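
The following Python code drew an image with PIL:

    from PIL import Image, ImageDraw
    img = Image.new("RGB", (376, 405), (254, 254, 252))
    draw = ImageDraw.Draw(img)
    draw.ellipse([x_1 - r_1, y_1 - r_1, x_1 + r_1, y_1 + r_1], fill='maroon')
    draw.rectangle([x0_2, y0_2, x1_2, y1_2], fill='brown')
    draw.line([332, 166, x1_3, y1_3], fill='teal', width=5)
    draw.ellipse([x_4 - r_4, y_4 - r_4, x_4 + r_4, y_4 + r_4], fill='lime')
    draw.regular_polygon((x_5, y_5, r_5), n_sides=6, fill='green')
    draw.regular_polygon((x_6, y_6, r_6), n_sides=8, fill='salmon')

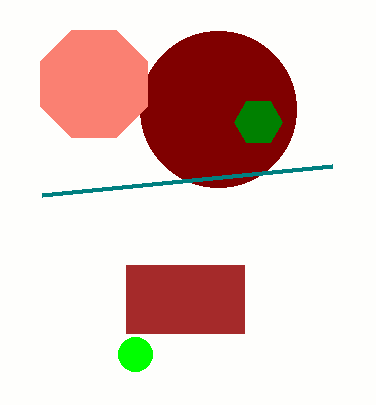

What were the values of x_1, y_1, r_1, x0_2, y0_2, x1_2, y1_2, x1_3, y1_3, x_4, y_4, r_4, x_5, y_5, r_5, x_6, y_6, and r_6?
x_1 = 218
y_1 = 109
r_1 = 78
x0_2 = 126
y0_2 = 265
x1_2 = 244
y1_2 = 333
x1_3 = 42
y1_3 = 195
x_4 = 135
y_4 = 354
r_4 = 17
x_5 = 258
y_5 = 122
r_5 = 24
x_6 = 94
y_6 = 84
r_6 = 58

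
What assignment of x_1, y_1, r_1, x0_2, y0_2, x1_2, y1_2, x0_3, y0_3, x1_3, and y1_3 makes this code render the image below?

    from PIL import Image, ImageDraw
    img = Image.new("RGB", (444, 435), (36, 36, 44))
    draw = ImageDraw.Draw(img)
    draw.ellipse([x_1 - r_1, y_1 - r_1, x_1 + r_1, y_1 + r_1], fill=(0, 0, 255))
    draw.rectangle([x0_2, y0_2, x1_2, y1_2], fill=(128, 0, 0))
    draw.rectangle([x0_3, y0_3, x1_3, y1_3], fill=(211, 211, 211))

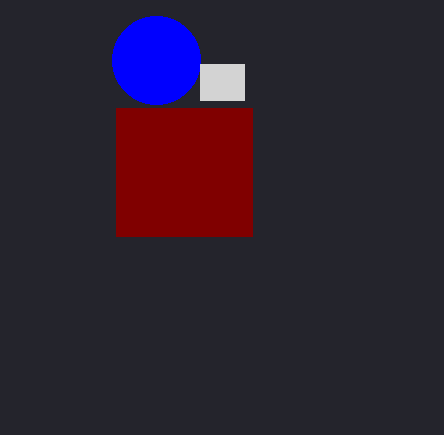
x_1 = 156
y_1 = 60
r_1 = 44
x0_2 = 116
y0_2 = 108
x1_2 = 252
y1_2 = 236
x0_3 = 200
y0_3 = 64
x1_3 = 244
y1_3 = 100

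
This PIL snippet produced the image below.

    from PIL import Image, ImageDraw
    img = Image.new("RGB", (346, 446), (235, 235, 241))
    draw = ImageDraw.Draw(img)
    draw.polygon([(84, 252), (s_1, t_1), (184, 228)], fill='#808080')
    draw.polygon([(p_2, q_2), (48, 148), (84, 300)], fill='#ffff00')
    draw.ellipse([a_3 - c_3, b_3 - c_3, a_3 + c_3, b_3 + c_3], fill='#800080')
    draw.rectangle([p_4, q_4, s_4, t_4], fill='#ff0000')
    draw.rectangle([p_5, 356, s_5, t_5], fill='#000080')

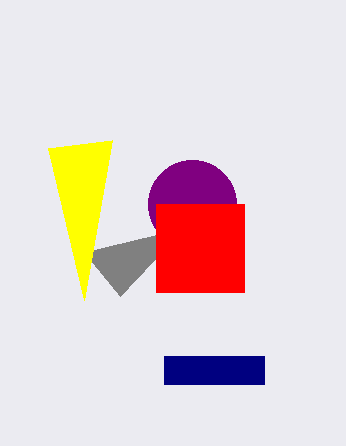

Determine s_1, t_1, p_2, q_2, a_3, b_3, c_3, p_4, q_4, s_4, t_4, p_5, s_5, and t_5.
s_1 = 120
t_1 = 296
p_2 = 112
q_2 = 140
a_3 = 192
b_3 = 204
c_3 = 44
p_4 = 156
q_4 = 204
s_4 = 244
t_4 = 292
p_5 = 164
s_5 = 264
t_5 = 384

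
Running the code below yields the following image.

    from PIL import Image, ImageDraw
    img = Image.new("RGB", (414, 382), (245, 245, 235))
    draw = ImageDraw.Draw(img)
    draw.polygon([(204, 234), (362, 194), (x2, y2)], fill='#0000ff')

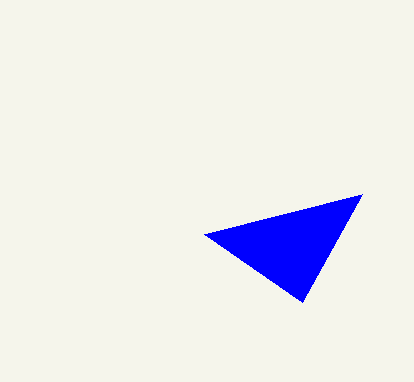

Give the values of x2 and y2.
x2 = 302
y2 = 302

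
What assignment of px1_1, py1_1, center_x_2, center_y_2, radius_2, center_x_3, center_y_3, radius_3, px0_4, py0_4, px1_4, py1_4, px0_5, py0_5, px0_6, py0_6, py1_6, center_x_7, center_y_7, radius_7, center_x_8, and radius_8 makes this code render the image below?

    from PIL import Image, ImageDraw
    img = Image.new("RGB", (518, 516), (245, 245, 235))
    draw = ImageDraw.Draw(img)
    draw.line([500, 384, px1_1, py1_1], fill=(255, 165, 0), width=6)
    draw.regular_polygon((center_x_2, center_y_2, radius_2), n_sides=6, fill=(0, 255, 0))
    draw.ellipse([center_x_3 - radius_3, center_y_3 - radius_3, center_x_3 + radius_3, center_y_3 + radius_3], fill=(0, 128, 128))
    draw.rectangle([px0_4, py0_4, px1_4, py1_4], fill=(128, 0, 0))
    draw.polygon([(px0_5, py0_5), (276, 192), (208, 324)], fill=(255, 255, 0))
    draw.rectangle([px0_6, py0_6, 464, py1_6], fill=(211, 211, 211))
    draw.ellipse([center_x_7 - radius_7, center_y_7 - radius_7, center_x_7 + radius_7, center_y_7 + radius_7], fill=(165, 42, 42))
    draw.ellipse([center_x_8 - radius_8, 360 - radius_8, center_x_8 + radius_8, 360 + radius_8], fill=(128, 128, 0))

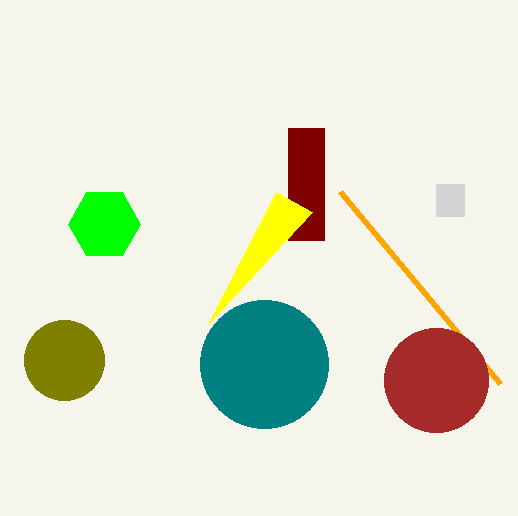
px1_1 = 340; py1_1 = 192; center_x_2 = 104; center_y_2 = 224; radius_2 = 36; center_x_3 = 264; center_y_3 = 364; radius_3 = 64; px0_4 = 288; py0_4 = 128; px1_4 = 324; py1_4 = 240; px0_5 = 312; py0_5 = 212; px0_6 = 436; py0_6 = 184; py1_6 = 216; center_x_7 = 436; center_y_7 = 380; radius_7 = 52; center_x_8 = 64; radius_8 = 40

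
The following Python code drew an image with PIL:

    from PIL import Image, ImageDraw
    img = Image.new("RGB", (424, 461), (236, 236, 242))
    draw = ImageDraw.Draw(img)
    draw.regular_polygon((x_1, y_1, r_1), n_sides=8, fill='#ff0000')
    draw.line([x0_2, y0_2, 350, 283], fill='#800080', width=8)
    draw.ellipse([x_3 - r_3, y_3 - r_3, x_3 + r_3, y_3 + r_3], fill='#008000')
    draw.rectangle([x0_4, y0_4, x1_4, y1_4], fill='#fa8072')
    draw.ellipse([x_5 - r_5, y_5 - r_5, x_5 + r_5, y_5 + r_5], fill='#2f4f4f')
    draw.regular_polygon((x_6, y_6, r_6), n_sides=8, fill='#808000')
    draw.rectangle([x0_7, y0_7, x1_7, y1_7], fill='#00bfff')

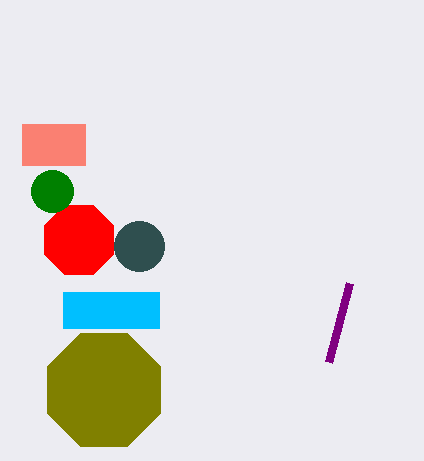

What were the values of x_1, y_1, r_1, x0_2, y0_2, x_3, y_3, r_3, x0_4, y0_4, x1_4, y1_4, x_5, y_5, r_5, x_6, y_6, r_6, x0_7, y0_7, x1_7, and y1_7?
x_1 = 79
y_1 = 240
r_1 = 37
x0_2 = 329
y0_2 = 362
x_3 = 52
y_3 = 191
r_3 = 21
x0_4 = 22
y0_4 = 124
x1_4 = 85
y1_4 = 165
x_5 = 139
y_5 = 246
r_5 = 25
x_6 = 104
y_6 = 390
r_6 = 61
x0_7 = 63
y0_7 = 292
x1_7 = 159
y1_7 = 328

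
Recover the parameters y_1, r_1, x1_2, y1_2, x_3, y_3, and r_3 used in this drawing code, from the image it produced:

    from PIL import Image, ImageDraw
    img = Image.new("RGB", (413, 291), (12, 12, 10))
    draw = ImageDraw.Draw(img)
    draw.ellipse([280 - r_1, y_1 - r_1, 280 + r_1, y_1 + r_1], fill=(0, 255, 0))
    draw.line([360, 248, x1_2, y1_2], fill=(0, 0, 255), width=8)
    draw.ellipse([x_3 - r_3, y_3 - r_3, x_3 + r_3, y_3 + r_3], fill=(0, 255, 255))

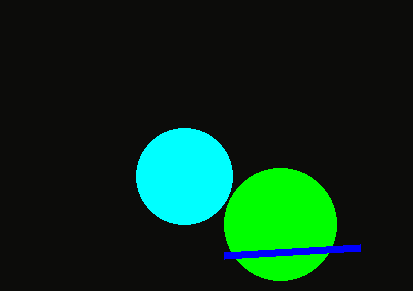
y_1 = 224, r_1 = 56, x1_2 = 224, y1_2 = 256, x_3 = 184, y_3 = 176, r_3 = 48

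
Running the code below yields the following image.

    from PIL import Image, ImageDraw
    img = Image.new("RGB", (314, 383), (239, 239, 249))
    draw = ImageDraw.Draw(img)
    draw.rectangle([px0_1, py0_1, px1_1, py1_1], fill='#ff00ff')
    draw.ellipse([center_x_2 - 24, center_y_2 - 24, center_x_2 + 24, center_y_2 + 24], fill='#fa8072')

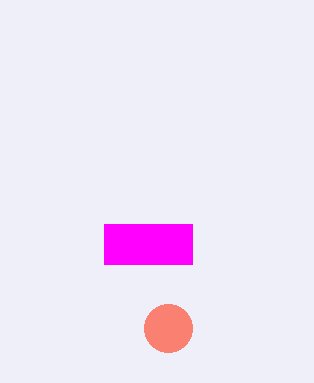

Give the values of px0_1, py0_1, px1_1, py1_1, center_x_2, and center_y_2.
px0_1 = 104, py0_1 = 224, px1_1 = 192, py1_1 = 264, center_x_2 = 168, center_y_2 = 328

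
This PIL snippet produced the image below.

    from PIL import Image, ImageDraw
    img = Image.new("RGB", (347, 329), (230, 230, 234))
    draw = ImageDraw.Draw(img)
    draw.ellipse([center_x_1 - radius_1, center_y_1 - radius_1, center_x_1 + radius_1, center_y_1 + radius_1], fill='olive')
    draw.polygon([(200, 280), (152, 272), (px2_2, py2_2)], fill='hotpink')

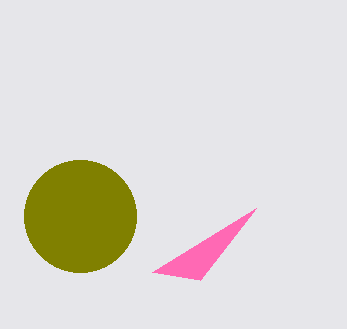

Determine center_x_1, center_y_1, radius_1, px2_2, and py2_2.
center_x_1 = 80
center_y_1 = 216
radius_1 = 56
px2_2 = 256
py2_2 = 208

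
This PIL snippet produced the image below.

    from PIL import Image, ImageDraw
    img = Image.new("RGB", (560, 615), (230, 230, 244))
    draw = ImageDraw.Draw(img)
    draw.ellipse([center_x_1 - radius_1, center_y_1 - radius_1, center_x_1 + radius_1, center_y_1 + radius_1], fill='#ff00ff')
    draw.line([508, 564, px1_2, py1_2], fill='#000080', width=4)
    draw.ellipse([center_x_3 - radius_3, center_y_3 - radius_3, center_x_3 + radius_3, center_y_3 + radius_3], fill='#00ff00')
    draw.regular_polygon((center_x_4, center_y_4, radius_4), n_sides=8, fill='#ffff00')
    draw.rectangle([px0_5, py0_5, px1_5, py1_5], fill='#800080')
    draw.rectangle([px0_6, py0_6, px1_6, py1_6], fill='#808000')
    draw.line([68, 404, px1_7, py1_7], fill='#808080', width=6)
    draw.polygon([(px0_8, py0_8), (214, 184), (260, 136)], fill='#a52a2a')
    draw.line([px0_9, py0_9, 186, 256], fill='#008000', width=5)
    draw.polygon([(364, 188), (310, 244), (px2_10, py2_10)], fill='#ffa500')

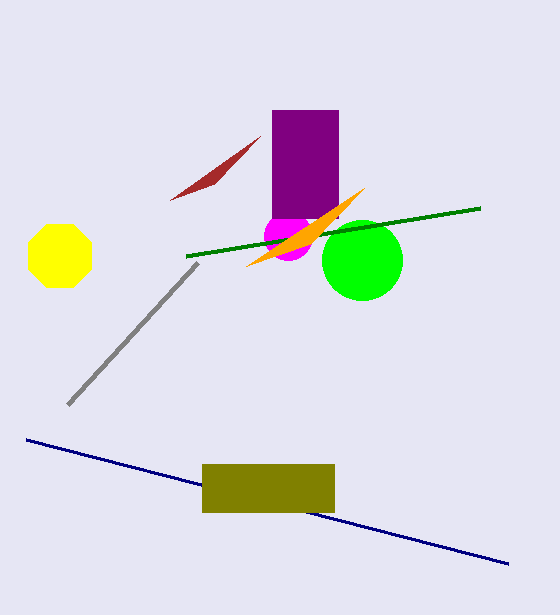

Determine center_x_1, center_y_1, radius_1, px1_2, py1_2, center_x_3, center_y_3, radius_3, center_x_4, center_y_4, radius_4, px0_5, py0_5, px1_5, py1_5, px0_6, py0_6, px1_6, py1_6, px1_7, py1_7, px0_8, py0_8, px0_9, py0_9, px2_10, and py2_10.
center_x_1 = 288
center_y_1 = 236
radius_1 = 24
px1_2 = 26
py1_2 = 440
center_x_3 = 362
center_y_3 = 260
radius_3 = 40
center_x_4 = 60
center_y_4 = 256
radius_4 = 34
px0_5 = 272
py0_5 = 110
px1_5 = 338
py1_5 = 218
px0_6 = 202
py0_6 = 464
px1_6 = 334
py1_6 = 512
px1_7 = 198
py1_7 = 262
px0_8 = 170
py0_8 = 200
px0_9 = 480
py0_9 = 208
px2_10 = 246
py2_10 = 266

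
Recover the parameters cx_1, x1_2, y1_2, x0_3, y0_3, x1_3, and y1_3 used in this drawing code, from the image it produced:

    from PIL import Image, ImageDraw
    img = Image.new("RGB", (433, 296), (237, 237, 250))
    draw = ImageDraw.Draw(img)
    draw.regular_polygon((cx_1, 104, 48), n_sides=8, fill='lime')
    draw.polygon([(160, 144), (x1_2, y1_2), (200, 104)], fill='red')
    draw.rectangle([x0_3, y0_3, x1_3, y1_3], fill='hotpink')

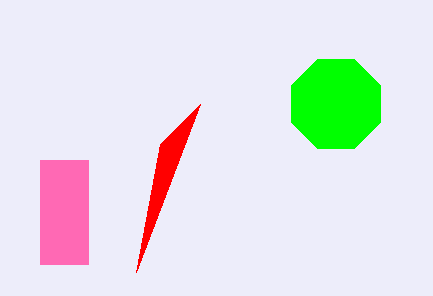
cx_1 = 336, x1_2 = 136, y1_2 = 272, x0_3 = 40, y0_3 = 160, x1_3 = 88, y1_3 = 264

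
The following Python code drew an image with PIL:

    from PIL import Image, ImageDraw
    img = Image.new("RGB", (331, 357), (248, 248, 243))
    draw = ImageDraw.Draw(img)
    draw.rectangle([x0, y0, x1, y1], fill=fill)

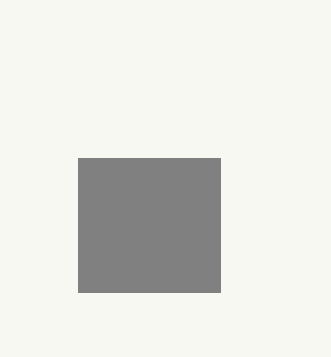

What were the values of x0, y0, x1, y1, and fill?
x0 = 78, y0 = 158, x1 = 220, y1 = 292, fill = 'gray'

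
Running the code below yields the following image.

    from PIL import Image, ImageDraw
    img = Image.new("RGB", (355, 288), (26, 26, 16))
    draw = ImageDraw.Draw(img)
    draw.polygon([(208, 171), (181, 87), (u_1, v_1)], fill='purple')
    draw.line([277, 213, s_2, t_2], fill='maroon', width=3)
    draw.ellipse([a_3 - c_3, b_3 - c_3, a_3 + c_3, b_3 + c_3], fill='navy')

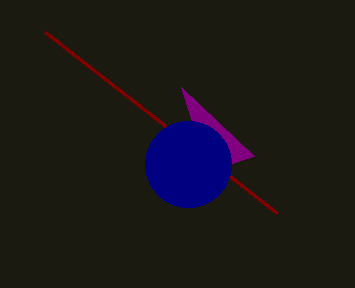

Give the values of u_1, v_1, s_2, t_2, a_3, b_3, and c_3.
u_1 = 254; v_1 = 156; s_2 = 45; t_2 = 32; a_3 = 188; b_3 = 164; c_3 = 43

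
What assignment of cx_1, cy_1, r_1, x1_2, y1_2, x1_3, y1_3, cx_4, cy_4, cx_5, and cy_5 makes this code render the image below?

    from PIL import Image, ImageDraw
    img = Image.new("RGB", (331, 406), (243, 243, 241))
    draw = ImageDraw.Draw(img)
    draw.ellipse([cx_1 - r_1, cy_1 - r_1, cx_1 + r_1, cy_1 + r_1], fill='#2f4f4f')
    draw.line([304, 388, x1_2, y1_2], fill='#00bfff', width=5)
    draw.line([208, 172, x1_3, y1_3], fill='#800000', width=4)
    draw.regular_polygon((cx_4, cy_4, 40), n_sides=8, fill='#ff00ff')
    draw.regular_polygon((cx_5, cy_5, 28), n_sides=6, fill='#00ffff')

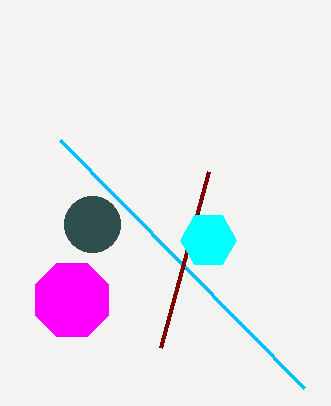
cx_1 = 92; cy_1 = 224; r_1 = 28; x1_2 = 60; y1_2 = 140; x1_3 = 160; y1_3 = 348; cx_4 = 72; cy_4 = 300; cx_5 = 208; cy_5 = 240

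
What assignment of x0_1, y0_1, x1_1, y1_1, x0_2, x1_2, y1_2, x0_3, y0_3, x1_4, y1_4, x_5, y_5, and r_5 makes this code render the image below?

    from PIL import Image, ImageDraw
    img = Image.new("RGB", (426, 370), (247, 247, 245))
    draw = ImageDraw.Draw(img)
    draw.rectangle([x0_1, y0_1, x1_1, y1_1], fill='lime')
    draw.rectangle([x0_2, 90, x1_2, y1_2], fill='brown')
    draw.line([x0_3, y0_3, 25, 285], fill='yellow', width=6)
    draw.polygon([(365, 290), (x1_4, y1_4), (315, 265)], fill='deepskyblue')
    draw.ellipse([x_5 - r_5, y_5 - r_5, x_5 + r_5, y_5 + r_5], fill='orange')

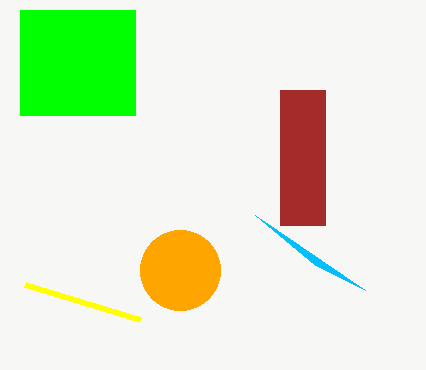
x0_1 = 20; y0_1 = 10; x1_1 = 135; y1_1 = 115; x0_2 = 280; x1_2 = 325; y1_2 = 225; x0_3 = 140; y0_3 = 320; x1_4 = 255; y1_4 = 215; x_5 = 180; y_5 = 270; r_5 = 40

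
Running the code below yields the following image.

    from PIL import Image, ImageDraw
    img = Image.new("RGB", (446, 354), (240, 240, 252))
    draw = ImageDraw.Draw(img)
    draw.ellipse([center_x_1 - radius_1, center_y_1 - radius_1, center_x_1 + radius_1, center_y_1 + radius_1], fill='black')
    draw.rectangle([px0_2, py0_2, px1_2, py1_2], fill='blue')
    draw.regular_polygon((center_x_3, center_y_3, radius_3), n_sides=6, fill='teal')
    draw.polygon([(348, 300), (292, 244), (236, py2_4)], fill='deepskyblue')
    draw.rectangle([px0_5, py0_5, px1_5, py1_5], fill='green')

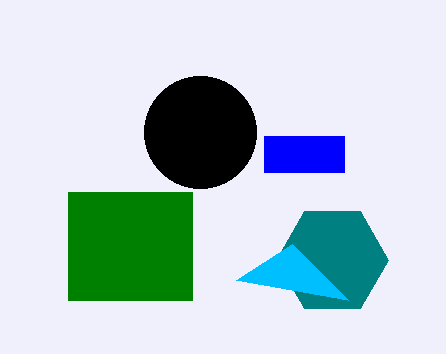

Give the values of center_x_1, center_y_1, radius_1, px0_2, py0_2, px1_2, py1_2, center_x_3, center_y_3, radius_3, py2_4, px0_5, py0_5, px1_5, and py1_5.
center_x_1 = 200
center_y_1 = 132
radius_1 = 56
px0_2 = 264
py0_2 = 136
px1_2 = 344
py1_2 = 172
center_x_3 = 332
center_y_3 = 260
radius_3 = 56
py2_4 = 280
px0_5 = 68
py0_5 = 192
px1_5 = 192
py1_5 = 300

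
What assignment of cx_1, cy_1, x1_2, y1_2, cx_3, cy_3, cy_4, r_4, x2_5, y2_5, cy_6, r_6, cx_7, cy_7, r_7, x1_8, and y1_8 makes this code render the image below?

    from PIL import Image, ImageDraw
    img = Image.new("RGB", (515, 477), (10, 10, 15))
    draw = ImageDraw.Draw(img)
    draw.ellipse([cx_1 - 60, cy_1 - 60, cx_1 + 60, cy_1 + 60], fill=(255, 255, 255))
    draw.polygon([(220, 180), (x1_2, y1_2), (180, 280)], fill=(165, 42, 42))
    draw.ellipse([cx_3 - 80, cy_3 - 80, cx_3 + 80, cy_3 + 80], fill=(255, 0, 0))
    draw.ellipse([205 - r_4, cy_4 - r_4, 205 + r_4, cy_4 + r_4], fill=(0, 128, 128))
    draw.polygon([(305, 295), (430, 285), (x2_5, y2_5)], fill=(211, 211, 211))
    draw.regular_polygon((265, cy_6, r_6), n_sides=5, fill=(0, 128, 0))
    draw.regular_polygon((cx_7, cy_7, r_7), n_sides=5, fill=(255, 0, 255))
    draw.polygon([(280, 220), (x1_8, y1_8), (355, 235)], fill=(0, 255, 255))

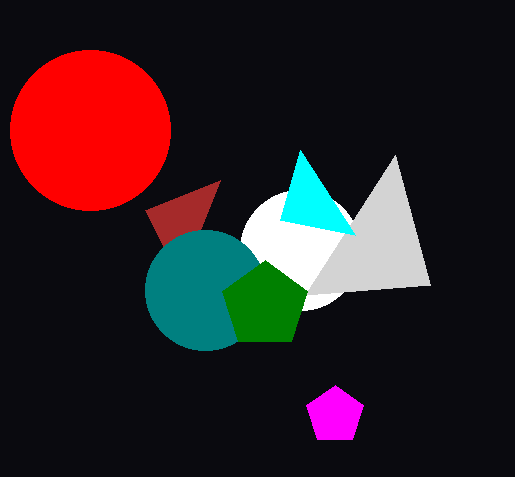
cx_1 = 300
cy_1 = 250
x1_2 = 145
y1_2 = 210
cx_3 = 90
cy_3 = 130
cy_4 = 290
r_4 = 60
x2_5 = 395
y2_5 = 155
cy_6 = 305
r_6 = 45
cx_7 = 335
cy_7 = 415
r_7 = 30
x1_8 = 300
y1_8 = 150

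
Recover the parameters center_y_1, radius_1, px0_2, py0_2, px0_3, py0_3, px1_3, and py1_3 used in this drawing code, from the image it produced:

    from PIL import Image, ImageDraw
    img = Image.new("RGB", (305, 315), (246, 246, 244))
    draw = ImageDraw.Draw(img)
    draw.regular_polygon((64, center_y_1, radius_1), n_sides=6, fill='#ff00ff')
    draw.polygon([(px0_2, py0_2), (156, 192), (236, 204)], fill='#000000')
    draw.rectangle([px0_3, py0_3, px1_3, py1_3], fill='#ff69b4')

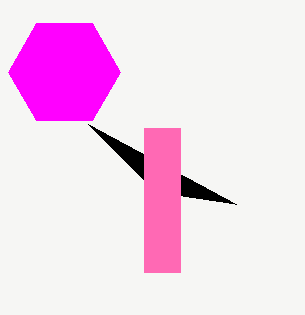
center_y_1 = 72, radius_1 = 56, px0_2 = 88, py0_2 = 124, px0_3 = 144, py0_3 = 128, px1_3 = 180, py1_3 = 272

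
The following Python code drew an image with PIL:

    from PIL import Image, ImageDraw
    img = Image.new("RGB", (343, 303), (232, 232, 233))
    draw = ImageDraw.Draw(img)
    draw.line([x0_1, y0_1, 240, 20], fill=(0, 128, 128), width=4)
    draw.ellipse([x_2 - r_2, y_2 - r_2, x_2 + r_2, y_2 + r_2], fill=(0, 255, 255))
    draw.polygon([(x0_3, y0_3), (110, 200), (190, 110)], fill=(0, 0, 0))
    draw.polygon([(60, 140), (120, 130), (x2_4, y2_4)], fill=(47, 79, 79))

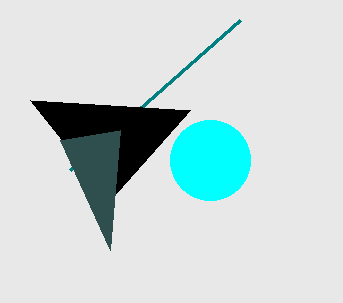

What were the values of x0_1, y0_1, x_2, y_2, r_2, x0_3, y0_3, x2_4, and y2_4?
x0_1 = 70
y0_1 = 170
x_2 = 210
y_2 = 160
r_2 = 40
x0_3 = 30
y0_3 = 100
x2_4 = 110
y2_4 = 250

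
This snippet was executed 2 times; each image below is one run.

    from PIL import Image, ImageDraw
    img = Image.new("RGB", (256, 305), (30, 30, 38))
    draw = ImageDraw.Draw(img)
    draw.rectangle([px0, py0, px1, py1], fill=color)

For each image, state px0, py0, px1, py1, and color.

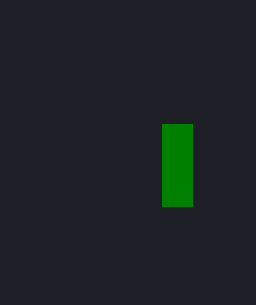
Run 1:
px0 = 162, py0 = 124, px1 = 192, py1 = 206, color = 'green'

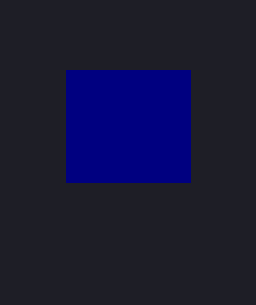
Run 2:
px0 = 66, py0 = 70, px1 = 190, py1 = 182, color = 'navy'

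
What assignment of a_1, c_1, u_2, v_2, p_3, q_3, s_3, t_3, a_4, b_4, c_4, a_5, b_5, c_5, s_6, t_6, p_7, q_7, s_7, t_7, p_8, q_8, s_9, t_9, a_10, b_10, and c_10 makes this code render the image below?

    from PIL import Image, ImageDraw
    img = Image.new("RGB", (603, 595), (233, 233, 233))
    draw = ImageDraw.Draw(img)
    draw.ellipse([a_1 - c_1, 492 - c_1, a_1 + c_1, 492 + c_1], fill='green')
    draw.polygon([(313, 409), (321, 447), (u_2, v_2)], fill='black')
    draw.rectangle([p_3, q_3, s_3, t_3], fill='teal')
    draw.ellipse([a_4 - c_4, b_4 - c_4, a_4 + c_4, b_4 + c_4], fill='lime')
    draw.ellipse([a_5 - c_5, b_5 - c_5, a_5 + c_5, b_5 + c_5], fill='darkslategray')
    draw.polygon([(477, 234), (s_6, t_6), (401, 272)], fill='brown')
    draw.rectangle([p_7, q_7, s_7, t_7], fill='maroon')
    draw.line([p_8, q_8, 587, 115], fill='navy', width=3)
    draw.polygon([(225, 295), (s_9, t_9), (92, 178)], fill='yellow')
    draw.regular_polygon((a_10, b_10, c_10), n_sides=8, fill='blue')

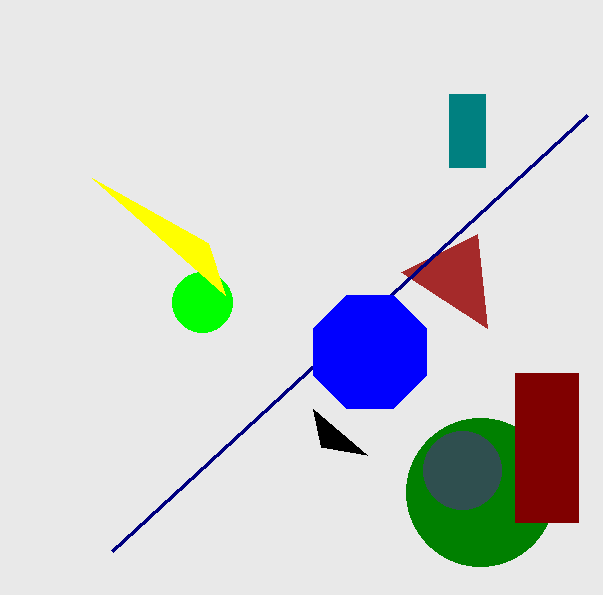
a_1 = 480, c_1 = 74, u_2 = 367, v_2 = 455, p_3 = 449, q_3 = 94, s_3 = 485, t_3 = 167, a_4 = 202, b_4 = 302, c_4 = 30, a_5 = 462, b_5 = 470, c_5 = 39, s_6 = 487, t_6 = 328, p_7 = 515, q_7 = 373, s_7 = 578, t_7 = 522, p_8 = 112, q_8 = 551, s_9 = 208, t_9 = 243, a_10 = 370, b_10 = 352, c_10 = 61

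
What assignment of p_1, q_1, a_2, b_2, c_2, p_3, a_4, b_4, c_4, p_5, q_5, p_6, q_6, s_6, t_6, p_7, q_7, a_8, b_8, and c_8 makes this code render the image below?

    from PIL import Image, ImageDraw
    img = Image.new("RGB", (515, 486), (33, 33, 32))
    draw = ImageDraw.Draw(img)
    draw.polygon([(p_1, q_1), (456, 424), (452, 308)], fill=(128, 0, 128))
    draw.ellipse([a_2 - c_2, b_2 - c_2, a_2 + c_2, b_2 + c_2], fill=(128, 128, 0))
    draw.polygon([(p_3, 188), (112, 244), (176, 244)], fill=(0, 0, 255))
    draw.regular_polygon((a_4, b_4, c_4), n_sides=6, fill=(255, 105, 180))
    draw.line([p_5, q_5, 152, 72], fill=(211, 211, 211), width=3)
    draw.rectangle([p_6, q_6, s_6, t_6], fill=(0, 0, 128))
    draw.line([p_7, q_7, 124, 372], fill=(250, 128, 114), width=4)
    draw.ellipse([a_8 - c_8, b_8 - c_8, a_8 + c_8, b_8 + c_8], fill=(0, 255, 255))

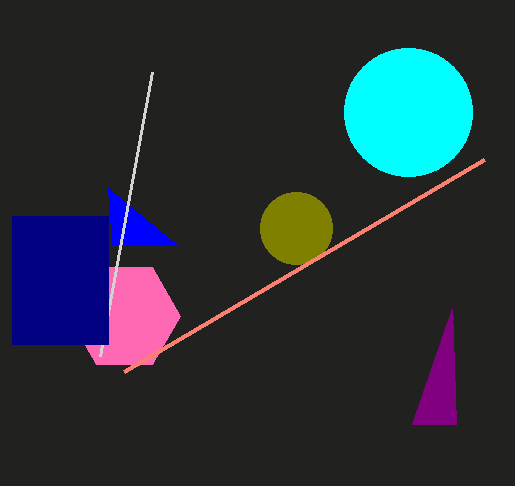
p_1 = 412; q_1 = 424; a_2 = 296; b_2 = 228; c_2 = 36; p_3 = 108; a_4 = 124; b_4 = 316; c_4 = 56; p_5 = 100; q_5 = 356; p_6 = 12; q_6 = 216; s_6 = 108; t_6 = 344; p_7 = 484; q_7 = 160; a_8 = 408; b_8 = 112; c_8 = 64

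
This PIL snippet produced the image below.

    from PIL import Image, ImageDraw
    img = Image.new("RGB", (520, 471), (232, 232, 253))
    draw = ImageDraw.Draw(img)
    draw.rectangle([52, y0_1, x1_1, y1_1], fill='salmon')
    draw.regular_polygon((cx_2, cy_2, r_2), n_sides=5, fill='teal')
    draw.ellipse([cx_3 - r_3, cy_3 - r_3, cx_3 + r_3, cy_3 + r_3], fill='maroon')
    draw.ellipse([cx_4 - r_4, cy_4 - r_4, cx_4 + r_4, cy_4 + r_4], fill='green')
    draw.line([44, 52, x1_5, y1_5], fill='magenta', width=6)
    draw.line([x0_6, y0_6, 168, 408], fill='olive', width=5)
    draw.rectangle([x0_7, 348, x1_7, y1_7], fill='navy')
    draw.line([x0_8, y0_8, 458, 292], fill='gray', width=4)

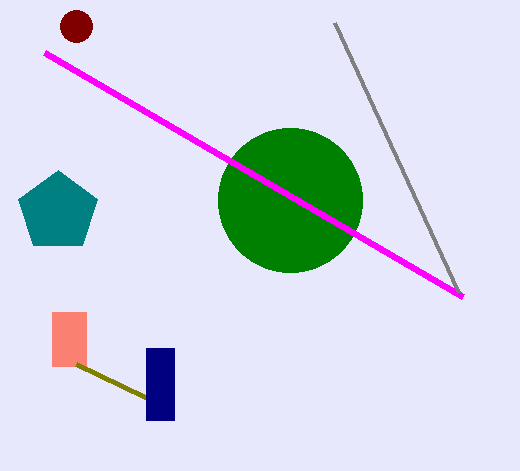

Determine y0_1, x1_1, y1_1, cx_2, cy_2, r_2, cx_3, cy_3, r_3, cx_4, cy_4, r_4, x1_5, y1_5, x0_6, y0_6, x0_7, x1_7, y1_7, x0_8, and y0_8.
y0_1 = 312, x1_1 = 86, y1_1 = 366, cx_2 = 58, cy_2 = 212, r_2 = 42, cx_3 = 76, cy_3 = 26, r_3 = 16, cx_4 = 290, cy_4 = 200, r_4 = 72, x1_5 = 462, y1_5 = 296, x0_6 = 76, y0_6 = 364, x0_7 = 146, x1_7 = 174, y1_7 = 420, x0_8 = 334, y0_8 = 22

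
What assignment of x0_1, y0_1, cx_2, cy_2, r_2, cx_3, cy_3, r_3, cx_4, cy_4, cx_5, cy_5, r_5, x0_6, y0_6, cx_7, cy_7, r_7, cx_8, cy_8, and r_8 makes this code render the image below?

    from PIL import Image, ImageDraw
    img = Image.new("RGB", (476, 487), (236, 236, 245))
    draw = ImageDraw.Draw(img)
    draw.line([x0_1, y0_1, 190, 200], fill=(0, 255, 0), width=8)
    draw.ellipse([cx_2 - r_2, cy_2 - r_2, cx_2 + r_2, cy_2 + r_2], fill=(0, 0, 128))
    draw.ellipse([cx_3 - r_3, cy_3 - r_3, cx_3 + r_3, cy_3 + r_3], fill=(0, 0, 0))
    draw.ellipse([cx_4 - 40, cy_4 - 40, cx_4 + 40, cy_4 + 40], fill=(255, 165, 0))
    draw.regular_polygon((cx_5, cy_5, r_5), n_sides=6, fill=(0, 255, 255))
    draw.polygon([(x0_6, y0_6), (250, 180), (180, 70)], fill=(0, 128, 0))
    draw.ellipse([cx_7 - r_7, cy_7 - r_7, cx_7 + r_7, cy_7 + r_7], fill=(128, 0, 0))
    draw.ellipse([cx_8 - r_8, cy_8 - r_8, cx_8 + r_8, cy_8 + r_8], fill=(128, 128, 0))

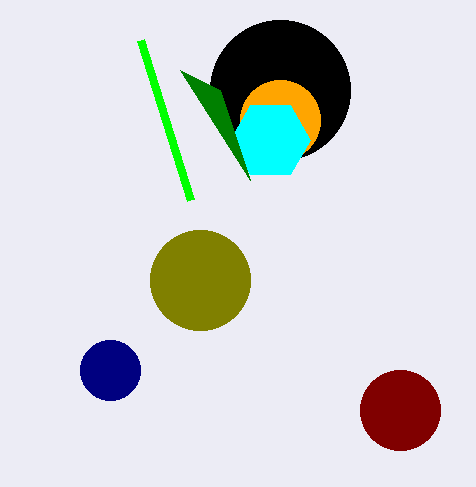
x0_1 = 140
y0_1 = 40
cx_2 = 110
cy_2 = 370
r_2 = 30
cx_3 = 280
cy_3 = 90
r_3 = 70
cx_4 = 280
cy_4 = 120
cx_5 = 270
cy_5 = 140
r_5 = 40
x0_6 = 220
y0_6 = 90
cx_7 = 400
cy_7 = 410
r_7 = 40
cx_8 = 200
cy_8 = 280
r_8 = 50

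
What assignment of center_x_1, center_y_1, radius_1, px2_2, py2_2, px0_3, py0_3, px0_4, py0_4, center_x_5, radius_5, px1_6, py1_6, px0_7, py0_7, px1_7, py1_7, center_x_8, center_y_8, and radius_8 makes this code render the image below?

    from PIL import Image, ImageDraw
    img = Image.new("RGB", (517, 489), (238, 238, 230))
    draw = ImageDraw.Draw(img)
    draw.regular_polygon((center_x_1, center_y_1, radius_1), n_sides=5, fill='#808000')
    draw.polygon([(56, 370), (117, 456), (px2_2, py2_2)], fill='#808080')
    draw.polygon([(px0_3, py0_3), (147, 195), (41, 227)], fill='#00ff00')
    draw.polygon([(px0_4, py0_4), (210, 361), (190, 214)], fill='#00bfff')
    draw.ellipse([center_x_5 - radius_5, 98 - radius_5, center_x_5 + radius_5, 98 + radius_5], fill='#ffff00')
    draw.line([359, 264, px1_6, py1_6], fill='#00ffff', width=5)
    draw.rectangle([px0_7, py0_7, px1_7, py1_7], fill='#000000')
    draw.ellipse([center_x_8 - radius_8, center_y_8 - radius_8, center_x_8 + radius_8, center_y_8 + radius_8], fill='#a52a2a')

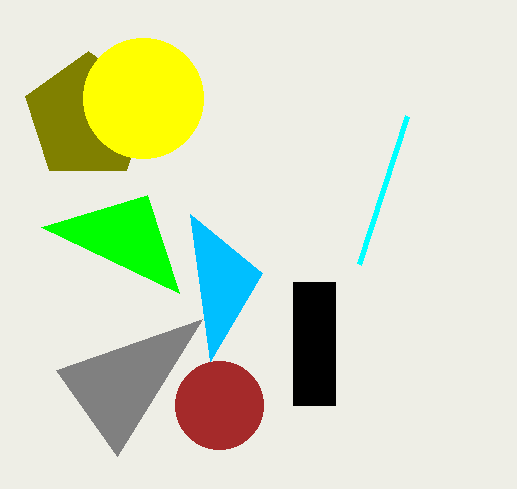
center_x_1 = 88; center_y_1 = 117; radius_1 = 66; px2_2 = 202; py2_2 = 319; px0_3 = 179; py0_3 = 293; px0_4 = 262; py0_4 = 273; center_x_5 = 143; radius_5 = 60; px1_6 = 407; py1_6 = 116; px0_7 = 293; py0_7 = 282; px1_7 = 335; py1_7 = 405; center_x_8 = 219; center_y_8 = 405; radius_8 = 44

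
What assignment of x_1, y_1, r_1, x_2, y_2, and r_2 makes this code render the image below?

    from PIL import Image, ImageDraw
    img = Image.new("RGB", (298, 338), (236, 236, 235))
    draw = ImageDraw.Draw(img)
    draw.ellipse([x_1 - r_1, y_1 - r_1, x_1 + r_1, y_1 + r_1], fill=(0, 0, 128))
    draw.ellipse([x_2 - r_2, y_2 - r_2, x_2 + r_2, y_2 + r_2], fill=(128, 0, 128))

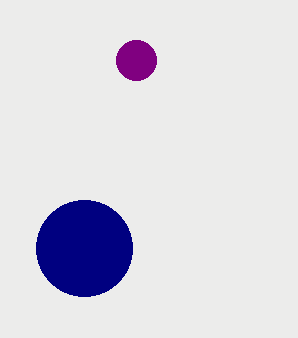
x_1 = 84, y_1 = 248, r_1 = 48, x_2 = 136, y_2 = 60, r_2 = 20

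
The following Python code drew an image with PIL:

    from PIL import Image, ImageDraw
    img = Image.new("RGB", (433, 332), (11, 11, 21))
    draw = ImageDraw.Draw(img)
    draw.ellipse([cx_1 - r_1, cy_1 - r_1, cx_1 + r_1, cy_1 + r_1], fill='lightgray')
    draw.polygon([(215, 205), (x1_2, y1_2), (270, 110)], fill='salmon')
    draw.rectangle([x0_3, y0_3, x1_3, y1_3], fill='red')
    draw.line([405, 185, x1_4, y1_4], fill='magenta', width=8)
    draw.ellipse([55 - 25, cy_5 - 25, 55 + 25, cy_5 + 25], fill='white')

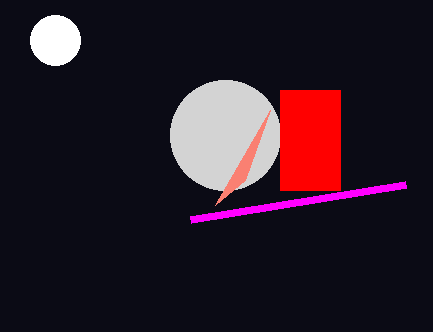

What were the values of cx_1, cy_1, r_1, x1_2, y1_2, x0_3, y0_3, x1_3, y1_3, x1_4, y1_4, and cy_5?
cx_1 = 225, cy_1 = 135, r_1 = 55, x1_2 = 245, y1_2 = 180, x0_3 = 280, y0_3 = 90, x1_3 = 340, y1_3 = 190, x1_4 = 190, y1_4 = 220, cy_5 = 40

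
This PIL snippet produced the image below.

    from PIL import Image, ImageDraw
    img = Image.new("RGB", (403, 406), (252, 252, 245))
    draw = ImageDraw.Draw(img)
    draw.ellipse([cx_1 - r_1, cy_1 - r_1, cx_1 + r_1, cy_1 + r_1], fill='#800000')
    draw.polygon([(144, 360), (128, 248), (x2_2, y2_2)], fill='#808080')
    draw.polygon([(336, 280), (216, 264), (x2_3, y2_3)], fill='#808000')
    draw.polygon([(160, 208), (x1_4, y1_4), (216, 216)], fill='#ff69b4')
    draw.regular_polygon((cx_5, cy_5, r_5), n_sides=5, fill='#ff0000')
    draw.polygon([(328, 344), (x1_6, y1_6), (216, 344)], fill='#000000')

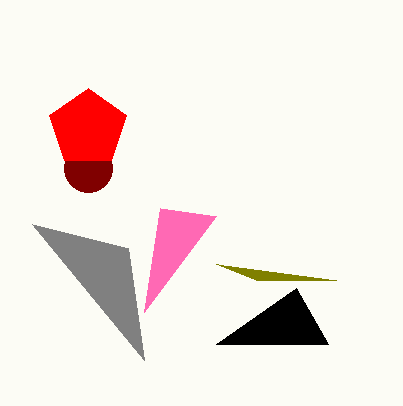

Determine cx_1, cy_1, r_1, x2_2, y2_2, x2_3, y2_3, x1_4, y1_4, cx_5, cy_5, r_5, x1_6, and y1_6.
cx_1 = 88; cy_1 = 168; r_1 = 24; x2_2 = 32; y2_2 = 224; x2_3 = 256; y2_3 = 280; x1_4 = 144; y1_4 = 312; cx_5 = 88; cy_5 = 128; r_5 = 40; x1_6 = 296; y1_6 = 288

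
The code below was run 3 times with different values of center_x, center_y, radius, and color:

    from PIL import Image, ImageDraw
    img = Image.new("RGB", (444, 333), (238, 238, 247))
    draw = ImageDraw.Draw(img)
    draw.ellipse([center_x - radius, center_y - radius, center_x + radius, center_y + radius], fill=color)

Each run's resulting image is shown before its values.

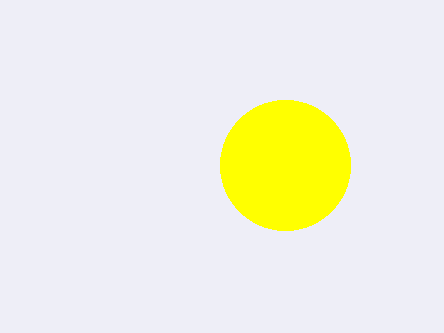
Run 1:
center_x = 285, center_y = 165, radius = 65, color = 'yellow'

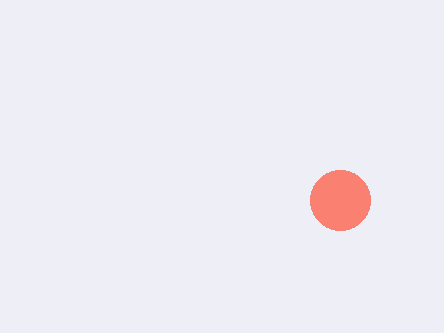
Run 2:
center_x = 340, center_y = 200, radius = 30, color = 'salmon'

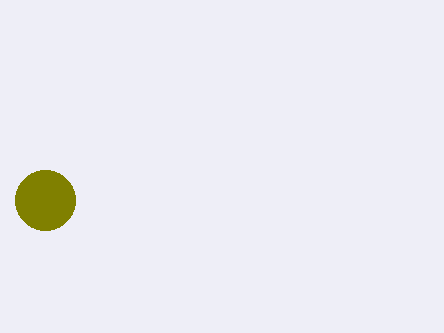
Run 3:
center_x = 45; center_y = 200; radius = 30; color = 'olive'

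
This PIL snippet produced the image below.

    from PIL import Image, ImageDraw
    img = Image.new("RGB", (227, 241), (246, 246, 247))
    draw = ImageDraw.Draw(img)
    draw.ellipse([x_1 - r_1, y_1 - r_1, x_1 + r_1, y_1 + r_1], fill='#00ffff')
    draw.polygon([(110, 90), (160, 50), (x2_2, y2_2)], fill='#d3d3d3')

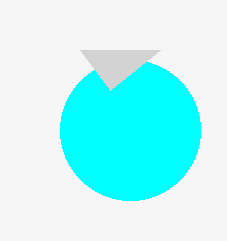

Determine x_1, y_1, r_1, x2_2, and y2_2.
x_1 = 130; y_1 = 130; r_1 = 70; x2_2 = 80; y2_2 = 50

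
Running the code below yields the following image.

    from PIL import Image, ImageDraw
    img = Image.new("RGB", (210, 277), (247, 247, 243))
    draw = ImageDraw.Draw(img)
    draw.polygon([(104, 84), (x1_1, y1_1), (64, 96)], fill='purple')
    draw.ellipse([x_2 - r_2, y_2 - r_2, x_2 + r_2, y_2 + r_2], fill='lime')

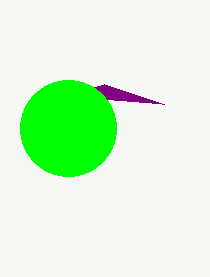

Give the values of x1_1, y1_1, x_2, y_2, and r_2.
x1_1 = 164; y1_1 = 104; x_2 = 68; y_2 = 128; r_2 = 48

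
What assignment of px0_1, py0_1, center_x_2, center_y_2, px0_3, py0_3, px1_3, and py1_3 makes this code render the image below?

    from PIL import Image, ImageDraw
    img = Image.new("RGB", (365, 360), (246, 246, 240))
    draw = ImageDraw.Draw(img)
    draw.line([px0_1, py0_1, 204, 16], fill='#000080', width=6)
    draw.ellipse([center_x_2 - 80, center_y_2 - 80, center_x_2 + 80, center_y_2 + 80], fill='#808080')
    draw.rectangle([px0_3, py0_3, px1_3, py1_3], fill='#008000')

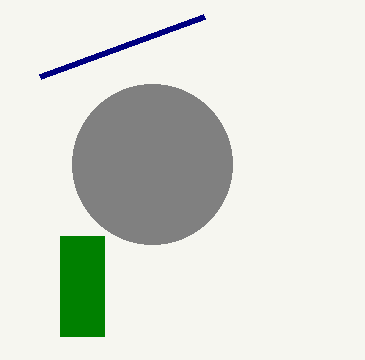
px0_1 = 40
py0_1 = 76
center_x_2 = 152
center_y_2 = 164
px0_3 = 60
py0_3 = 236
px1_3 = 104
py1_3 = 336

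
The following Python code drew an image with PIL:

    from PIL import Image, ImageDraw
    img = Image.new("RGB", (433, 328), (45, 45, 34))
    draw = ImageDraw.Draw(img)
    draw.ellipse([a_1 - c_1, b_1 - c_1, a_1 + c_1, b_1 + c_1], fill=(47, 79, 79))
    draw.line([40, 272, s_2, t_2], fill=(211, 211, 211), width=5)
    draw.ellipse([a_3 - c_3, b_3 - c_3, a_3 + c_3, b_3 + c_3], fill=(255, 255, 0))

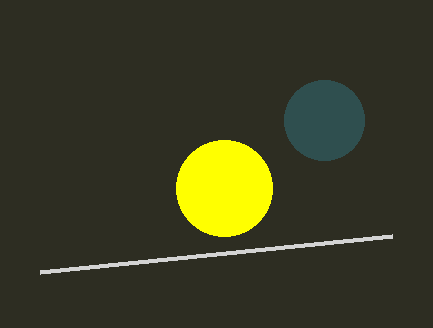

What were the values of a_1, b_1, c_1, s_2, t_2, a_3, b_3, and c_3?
a_1 = 324, b_1 = 120, c_1 = 40, s_2 = 392, t_2 = 236, a_3 = 224, b_3 = 188, c_3 = 48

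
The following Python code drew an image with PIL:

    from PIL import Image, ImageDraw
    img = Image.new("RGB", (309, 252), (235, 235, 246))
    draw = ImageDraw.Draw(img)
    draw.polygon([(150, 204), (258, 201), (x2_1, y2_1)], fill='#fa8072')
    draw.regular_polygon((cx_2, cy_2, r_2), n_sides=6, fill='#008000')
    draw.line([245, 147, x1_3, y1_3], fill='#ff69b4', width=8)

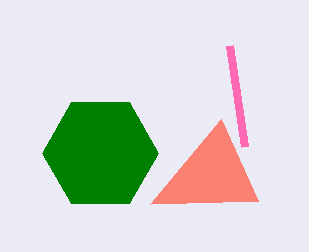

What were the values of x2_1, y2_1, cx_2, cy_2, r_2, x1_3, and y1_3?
x2_1 = 221; y2_1 = 119; cx_2 = 100; cy_2 = 153; r_2 = 58; x1_3 = 230; y1_3 = 46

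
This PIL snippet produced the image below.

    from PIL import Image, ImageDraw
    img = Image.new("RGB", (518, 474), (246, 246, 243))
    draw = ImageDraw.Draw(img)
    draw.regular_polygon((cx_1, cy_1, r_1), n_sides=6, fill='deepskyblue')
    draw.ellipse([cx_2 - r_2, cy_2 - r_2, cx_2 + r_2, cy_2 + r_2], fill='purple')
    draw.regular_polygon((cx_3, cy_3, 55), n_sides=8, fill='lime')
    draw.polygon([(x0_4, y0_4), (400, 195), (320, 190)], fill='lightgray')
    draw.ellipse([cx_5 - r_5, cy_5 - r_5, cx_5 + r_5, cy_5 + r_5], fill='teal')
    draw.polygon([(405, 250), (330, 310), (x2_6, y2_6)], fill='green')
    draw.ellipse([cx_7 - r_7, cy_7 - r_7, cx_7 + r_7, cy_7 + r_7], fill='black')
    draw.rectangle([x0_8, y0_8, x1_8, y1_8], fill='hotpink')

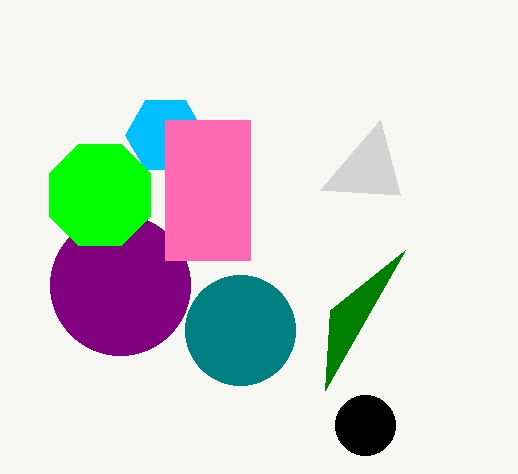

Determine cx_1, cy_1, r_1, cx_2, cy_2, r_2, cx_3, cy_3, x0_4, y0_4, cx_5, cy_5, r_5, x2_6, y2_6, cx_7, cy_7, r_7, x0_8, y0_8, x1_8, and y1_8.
cx_1 = 165; cy_1 = 135; r_1 = 40; cx_2 = 120; cy_2 = 285; r_2 = 70; cx_3 = 100; cy_3 = 195; x0_4 = 380; y0_4 = 120; cx_5 = 240; cy_5 = 330; r_5 = 55; x2_6 = 325; y2_6 = 390; cx_7 = 365; cy_7 = 425; r_7 = 30; x0_8 = 165; y0_8 = 120; x1_8 = 250; y1_8 = 260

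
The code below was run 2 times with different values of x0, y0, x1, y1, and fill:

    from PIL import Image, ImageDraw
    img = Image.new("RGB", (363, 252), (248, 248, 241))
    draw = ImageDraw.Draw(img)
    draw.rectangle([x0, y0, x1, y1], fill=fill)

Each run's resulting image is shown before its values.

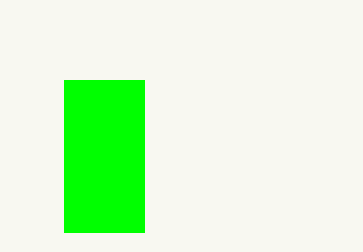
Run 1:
x0 = 64, y0 = 80, x1 = 144, y1 = 232, fill = 'lime'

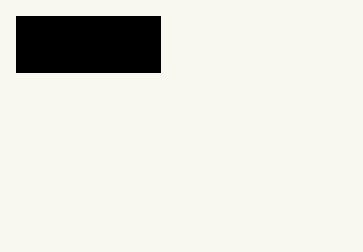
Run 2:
x0 = 16
y0 = 16
x1 = 160
y1 = 72
fill = 'black'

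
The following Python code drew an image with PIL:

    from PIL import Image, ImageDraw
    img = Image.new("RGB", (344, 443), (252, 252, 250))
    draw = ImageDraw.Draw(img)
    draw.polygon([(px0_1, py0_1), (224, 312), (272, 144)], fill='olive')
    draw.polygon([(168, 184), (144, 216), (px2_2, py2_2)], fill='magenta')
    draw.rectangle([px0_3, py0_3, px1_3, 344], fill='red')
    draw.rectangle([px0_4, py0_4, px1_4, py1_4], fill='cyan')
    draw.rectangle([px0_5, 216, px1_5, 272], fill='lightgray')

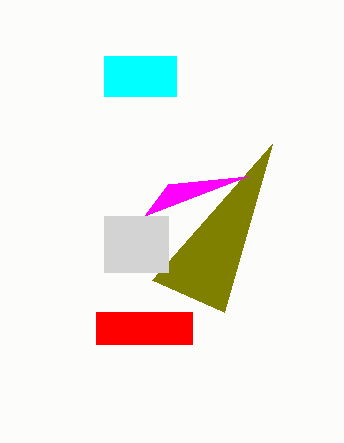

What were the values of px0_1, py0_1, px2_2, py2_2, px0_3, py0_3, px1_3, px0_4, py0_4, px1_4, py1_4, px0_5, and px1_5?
px0_1 = 152; py0_1 = 280; px2_2 = 248; py2_2 = 176; px0_3 = 96; py0_3 = 312; px1_3 = 192; px0_4 = 104; py0_4 = 56; px1_4 = 176; py1_4 = 96; px0_5 = 104; px1_5 = 168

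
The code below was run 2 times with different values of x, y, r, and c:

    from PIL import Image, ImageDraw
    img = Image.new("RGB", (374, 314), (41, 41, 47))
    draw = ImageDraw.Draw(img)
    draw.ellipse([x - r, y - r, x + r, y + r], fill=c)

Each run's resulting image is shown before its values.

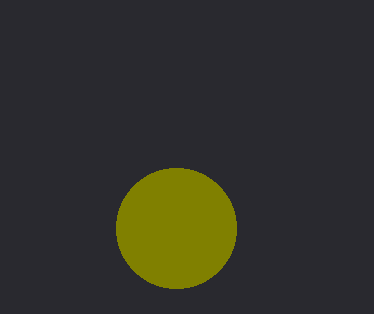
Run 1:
x = 176, y = 228, r = 60, c = 'olive'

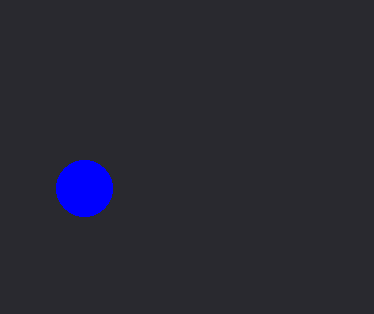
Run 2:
x = 84; y = 188; r = 28; c = 'blue'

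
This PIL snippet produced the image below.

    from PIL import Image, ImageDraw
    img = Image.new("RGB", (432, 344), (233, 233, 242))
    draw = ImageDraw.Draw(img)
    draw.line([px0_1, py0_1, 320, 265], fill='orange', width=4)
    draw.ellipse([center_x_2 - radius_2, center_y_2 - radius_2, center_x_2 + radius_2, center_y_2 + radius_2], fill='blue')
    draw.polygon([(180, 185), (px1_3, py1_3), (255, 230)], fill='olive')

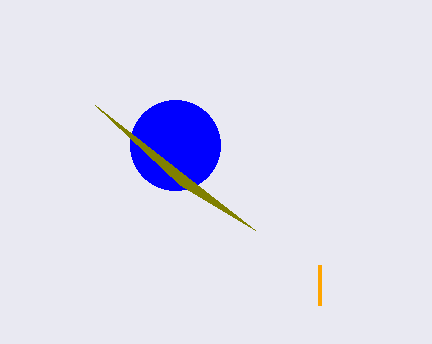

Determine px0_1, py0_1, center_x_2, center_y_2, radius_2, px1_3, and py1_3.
px0_1 = 320
py0_1 = 305
center_x_2 = 175
center_y_2 = 145
radius_2 = 45
px1_3 = 95
py1_3 = 105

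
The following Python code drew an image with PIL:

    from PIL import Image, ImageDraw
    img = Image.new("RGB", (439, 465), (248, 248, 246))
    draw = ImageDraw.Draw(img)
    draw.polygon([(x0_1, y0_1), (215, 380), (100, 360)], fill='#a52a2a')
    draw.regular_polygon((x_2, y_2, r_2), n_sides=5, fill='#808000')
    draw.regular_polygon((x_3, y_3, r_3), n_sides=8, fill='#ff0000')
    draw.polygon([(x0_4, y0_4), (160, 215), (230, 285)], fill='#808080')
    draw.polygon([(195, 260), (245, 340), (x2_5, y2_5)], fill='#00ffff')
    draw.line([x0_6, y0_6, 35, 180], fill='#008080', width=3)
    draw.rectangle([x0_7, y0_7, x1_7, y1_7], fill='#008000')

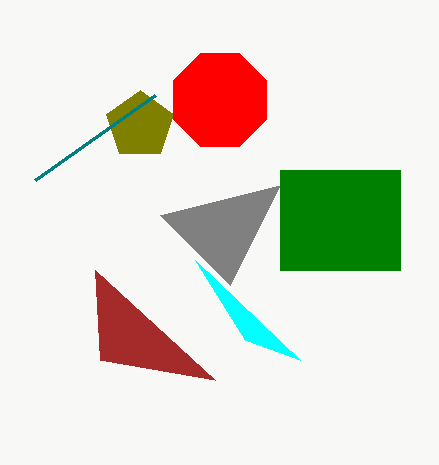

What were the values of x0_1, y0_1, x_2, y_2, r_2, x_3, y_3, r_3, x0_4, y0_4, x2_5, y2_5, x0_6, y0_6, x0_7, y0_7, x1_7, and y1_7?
x0_1 = 95; y0_1 = 270; x_2 = 140; y_2 = 125; r_2 = 35; x_3 = 220; y_3 = 100; r_3 = 50; x0_4 = 280; y0_4 = 185; x2_5 = 300; y2_5 = 360; x0_6 = 155; y0_6 = 95; x0_7 = 280; y0_7 = 170; x1_7 = 400; y1_7 = 270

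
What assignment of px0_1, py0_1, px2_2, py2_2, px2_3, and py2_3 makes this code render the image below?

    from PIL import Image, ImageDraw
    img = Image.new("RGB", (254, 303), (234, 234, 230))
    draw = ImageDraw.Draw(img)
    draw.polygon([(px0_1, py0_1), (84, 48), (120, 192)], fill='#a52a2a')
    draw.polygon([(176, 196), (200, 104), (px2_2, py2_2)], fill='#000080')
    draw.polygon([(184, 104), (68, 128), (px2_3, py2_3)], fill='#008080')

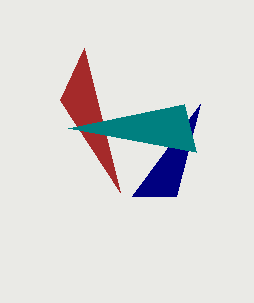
px0_1 = 60, py0_1 = 100, px2_2 = 132, py2_2 = 196, px2_3 = 196, py2_3 = 152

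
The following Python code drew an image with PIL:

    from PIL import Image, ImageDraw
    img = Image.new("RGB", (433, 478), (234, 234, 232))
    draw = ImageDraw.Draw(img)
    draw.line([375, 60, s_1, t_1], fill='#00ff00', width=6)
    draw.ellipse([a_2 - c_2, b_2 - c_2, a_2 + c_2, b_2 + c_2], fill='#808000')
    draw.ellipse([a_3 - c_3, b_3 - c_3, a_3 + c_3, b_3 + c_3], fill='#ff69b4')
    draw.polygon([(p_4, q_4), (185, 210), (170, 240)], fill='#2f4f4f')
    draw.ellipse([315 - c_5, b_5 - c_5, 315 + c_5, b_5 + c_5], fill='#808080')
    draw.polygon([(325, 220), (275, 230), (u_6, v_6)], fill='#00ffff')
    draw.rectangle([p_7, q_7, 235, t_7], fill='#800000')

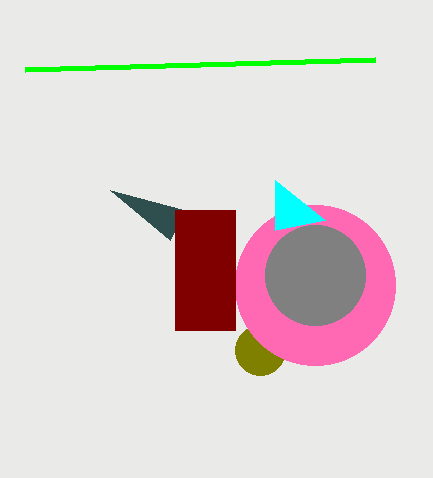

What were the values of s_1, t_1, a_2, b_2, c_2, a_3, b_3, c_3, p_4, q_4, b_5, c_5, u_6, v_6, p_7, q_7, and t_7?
s_1 = 25, t_1 = 70, a_2 = 260, b_2 = 350, c_2 = 25, a_3 = 315, b_3 = 285, c_3 = 80, p_4 = 110, q_4 = 190, b_5 = 275, c_5 = 50, u_6 = 275, v_6 = 180, p_7 = 175, q_7 = 210, t_7 = 330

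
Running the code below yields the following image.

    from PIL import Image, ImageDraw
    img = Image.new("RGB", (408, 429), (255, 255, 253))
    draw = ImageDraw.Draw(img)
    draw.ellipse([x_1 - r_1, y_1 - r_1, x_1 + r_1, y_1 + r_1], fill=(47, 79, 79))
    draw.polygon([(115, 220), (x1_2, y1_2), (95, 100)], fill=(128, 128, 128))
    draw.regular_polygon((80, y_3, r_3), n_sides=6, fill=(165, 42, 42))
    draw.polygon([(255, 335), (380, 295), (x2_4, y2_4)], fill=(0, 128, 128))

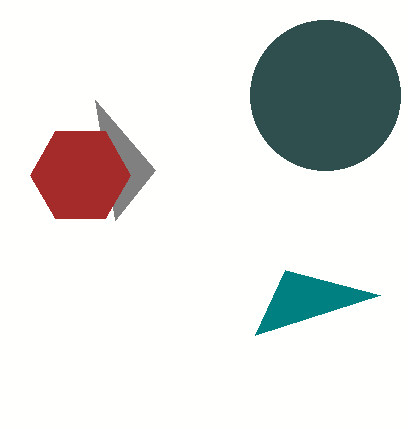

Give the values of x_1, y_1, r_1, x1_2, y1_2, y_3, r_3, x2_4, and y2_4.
x_1 = 325, y_1 = 95, r_1 = 75, x1_2 = 155, y1_2 = 170, y_3 = 175, r_3 = 50, x2_4 = 285, y2_4 = 270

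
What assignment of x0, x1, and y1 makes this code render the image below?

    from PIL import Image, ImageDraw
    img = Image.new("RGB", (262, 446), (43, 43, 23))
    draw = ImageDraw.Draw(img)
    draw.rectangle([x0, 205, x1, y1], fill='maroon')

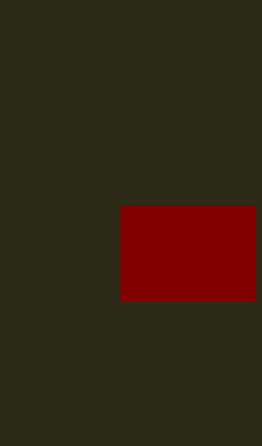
x0 = 120
x1 = 255
y1 = 300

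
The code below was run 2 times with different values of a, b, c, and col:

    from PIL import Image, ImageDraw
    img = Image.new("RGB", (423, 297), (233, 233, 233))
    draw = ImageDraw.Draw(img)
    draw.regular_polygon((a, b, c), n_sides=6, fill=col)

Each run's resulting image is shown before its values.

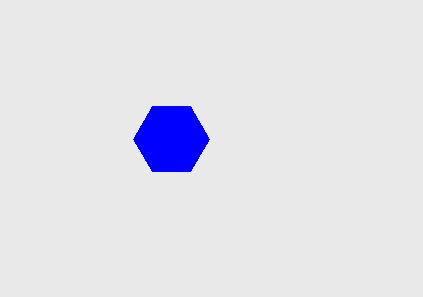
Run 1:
a = 171, b = 139, c = 38, col = 'blue'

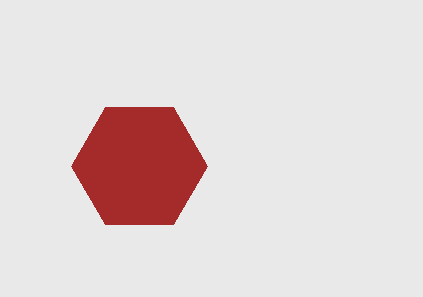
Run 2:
a = 139; b = 166; c = 68; col = 'brown'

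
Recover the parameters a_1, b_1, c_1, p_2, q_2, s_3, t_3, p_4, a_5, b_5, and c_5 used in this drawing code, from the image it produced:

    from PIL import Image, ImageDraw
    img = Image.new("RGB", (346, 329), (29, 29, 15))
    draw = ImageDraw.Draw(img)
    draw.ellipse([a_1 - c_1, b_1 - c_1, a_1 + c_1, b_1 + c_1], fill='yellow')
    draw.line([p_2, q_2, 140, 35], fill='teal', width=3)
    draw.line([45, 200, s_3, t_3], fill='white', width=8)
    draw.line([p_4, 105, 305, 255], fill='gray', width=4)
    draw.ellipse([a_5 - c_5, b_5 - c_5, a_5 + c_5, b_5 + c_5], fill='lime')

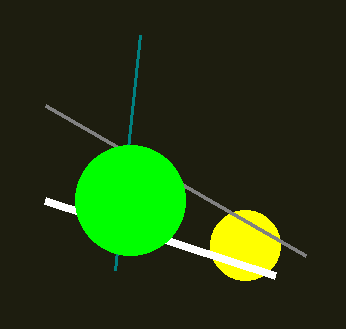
a_1 = 245; b_1 = 245; c_1 = 35; p_2 = 115; q_2 = 270; s_3 = 275; t_3 = 275; p_4 = 45; a_5 = 130; b_5 = 200; c_5 = 55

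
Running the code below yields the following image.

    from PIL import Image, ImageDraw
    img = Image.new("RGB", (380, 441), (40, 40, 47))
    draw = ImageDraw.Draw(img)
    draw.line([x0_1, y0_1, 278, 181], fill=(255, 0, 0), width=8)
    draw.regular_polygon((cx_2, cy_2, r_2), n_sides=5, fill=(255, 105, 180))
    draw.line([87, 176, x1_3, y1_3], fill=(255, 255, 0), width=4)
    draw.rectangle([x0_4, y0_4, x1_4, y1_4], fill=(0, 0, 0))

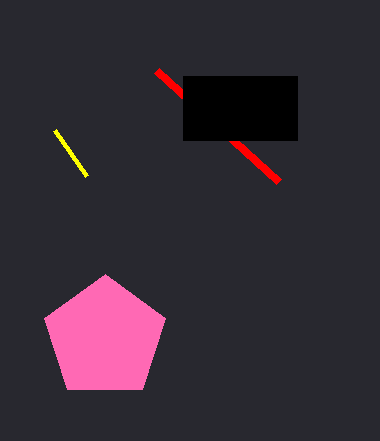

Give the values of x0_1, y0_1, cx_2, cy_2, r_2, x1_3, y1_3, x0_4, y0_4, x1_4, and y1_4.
x0_1 = 156
y0_1 = 70
cx_2 = 105
cy_2 = 338
r_2 = 64
x1_3 = 55
y1_3 = 130
x0_4 = 183
y0_4 = 76
x1_4 = 297
y1_4 = 140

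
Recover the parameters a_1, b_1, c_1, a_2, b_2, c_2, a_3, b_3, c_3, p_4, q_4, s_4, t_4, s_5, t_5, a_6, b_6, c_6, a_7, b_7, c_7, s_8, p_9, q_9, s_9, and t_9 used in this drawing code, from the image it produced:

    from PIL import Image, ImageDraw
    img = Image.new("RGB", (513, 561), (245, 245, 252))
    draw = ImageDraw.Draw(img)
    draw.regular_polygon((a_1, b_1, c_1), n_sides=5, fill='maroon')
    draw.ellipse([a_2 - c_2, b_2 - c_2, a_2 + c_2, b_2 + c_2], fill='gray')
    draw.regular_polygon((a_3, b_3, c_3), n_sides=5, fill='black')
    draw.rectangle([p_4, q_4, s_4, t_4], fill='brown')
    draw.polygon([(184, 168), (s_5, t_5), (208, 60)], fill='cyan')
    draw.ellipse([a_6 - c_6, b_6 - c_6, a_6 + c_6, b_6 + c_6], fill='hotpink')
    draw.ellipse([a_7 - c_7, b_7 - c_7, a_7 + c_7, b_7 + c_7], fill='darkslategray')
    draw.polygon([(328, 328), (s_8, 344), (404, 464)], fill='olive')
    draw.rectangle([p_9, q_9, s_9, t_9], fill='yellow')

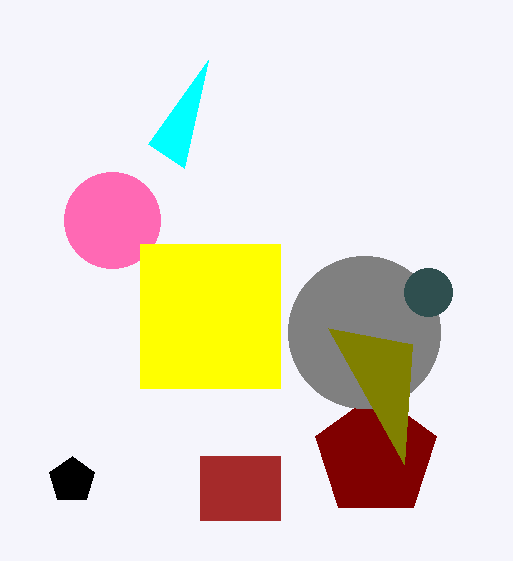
a_1 = 376, b_1 = 456, c_1 = 64, a_2 = 364, b_2 = 332, c_2 = 76, a_3 = 72, b_3 = 480, c_3 = 24, p_4 = 200, q_4 = 456, s_4 = 280, t_4 = 520, s_5 = 148, t_5 = 144, a_6 = 112, b_6 = 220, c_6 = 48, a_7 = 428, b_7 = 292, c_7 = 24, s_8 = 412, p_9 = 140, q_9 = 244, s_9 = 280, t_9 = 388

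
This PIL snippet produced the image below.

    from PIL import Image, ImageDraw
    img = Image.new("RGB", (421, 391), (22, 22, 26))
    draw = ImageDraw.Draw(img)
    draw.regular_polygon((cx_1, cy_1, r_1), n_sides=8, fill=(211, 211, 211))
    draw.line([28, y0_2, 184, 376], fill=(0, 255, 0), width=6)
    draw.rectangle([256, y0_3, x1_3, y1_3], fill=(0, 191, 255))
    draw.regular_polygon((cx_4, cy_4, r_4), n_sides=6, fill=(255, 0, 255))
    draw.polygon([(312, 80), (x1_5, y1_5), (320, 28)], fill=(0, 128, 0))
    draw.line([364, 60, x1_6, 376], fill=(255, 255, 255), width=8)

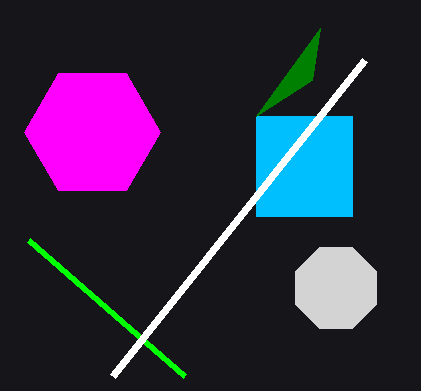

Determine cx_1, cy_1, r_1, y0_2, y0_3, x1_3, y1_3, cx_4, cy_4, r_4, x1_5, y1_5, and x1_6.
cx_1 = 336, cy_1 = 288, r_1 = 44, y0_2 = 240, y0_3 = 116, x1_3 = 352, y1_3 = 216, cx_4 = 92, cy_4 = 132, r_4 = 68, x1_5 = 256, y1_5 = 116, x1_6 = 112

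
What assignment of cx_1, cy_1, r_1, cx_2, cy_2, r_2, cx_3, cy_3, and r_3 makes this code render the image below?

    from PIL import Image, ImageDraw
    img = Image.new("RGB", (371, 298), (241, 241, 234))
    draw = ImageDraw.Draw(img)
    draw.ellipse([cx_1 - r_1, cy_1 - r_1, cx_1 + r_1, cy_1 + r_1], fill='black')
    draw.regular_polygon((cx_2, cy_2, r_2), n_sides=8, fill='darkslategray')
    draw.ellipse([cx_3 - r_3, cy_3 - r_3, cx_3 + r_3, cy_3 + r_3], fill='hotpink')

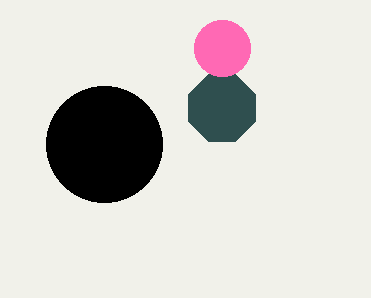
cx_1 = 104, cy_1 = 144, r_1 = 58, cx_2 = 222, cy_2 = 108, r_2 = 36, cx_3 = 222, cy_3 = 48, r_3 = 28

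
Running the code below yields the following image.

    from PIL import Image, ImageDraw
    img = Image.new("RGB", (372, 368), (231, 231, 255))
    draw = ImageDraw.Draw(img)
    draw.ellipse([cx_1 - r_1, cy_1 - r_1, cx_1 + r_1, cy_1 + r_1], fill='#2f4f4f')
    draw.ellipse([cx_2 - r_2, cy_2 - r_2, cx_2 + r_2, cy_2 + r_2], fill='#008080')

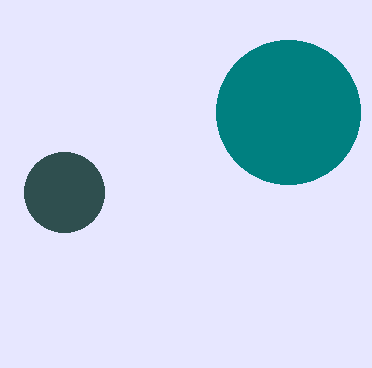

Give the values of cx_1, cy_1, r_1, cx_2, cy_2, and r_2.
cx_1 = 64, cy_1 = 192, r_1 = 40, cx_2 = 288, cy_2 = 112, r_2 = 72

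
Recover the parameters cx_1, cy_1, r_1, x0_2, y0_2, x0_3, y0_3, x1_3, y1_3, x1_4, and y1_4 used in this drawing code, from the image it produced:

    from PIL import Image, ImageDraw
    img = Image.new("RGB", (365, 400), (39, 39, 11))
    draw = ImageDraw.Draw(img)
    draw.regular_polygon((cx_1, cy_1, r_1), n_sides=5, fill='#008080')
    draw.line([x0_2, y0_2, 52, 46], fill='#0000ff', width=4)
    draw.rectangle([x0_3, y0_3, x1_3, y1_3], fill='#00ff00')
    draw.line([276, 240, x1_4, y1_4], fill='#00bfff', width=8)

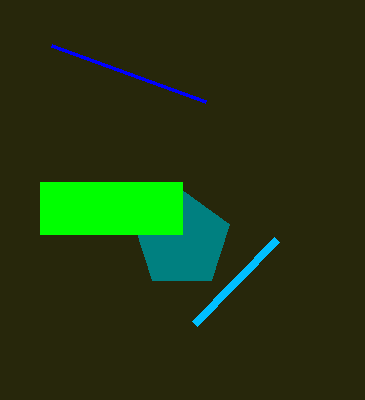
cx_1 = 182, cy_1 = 240, r_1 = 50, x0_2 = 206, y0_2 = 102, x0_3 = 40, y0_3 = 182, x1_3 = 182, y1_3 = 234, x1_4 = 194, y1_4 = 324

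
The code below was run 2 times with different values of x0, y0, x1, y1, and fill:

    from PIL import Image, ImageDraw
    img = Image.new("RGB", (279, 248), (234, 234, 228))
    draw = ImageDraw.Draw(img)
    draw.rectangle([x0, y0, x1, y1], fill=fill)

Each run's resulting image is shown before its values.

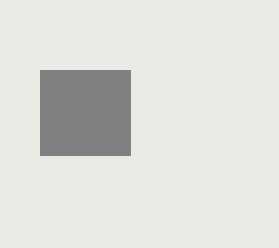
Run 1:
x0 = 40
y0 = 70
x1 = 130
y1 = 155
fill = 'gray'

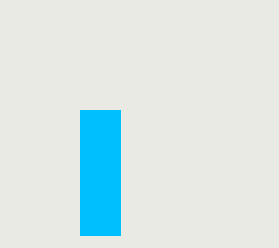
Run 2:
x0 = 80
y0 = 110
x1 = 120
y1 = 235
fill = 'deepskyblue'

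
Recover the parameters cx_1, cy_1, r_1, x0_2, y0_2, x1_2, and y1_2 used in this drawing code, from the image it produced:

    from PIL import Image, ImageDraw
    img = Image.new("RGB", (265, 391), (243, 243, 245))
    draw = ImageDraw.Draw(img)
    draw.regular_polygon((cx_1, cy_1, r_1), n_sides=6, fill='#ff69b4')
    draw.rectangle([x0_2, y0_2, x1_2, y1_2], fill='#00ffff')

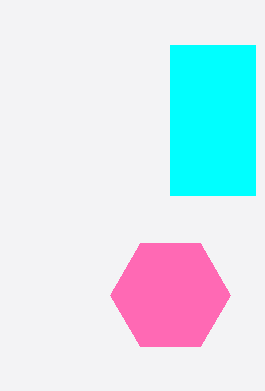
cx_1 = 170, cy_1 = 295, r_1 = 60, x0_2 = 170, y0_2 = 45, x1_2 = 255, y1_2 = 195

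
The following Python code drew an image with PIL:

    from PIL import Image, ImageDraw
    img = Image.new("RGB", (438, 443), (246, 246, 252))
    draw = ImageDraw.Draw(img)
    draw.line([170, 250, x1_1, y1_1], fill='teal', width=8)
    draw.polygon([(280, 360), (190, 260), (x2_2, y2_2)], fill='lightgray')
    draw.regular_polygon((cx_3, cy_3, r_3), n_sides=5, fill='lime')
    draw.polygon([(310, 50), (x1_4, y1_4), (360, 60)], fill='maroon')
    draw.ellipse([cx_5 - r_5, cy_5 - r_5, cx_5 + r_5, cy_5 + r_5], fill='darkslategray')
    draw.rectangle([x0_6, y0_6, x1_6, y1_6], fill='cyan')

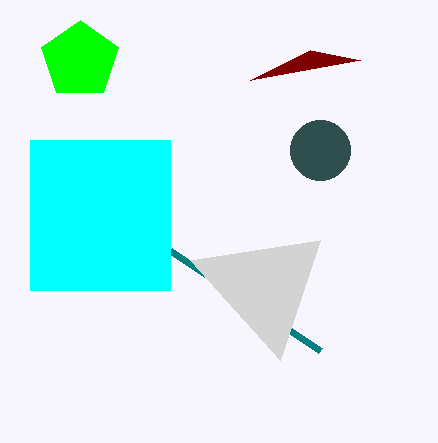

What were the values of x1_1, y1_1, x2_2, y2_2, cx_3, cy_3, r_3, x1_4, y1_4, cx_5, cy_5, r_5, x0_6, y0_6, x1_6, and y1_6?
x1_1 = 320, y1_1 = 350, x2_2 = 320, y2_2 = 240, cx_3 = 80, cy_3 = 60, r_3 = 40, x1_4 = 250, y1_4 = 80, cx_5 = 320, cy_5 = 150, r_5 = 30, x0_6 = 30, y0_6 = 140, x1_6 = 170, y1_6 = 290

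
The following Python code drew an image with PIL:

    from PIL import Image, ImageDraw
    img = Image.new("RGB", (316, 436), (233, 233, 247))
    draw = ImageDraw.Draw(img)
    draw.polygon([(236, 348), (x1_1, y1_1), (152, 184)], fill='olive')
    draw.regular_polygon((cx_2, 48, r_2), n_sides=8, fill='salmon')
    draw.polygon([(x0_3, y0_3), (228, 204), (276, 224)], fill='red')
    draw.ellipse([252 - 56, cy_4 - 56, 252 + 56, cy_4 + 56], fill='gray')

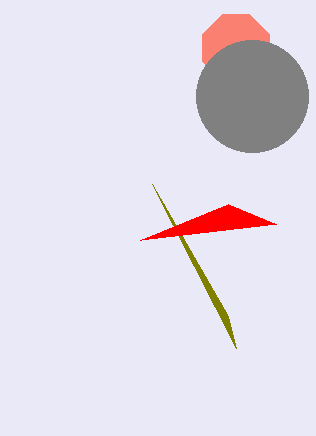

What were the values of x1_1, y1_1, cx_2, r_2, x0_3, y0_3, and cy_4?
x1_1 = 228, y1_1 = 316, cx_2 = 236, r_2 = 36, x0_3 = 140, y0_3 = 240, cy_4 = 96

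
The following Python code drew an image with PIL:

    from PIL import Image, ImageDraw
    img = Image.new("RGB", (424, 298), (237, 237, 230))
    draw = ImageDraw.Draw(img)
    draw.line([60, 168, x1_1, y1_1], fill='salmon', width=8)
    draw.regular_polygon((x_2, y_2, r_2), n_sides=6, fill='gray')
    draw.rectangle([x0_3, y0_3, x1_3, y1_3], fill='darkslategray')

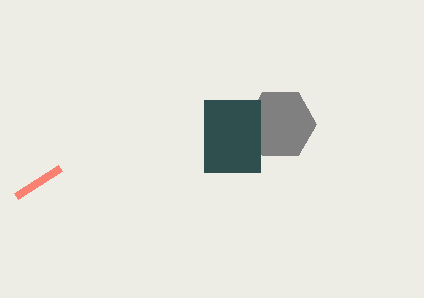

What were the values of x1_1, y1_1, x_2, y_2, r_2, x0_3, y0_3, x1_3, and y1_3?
x1_1 = 16
y1_1 = 196
x_2 = 280
y_2 = 124
r_2 = 36
x0_3 = 204
y0_3 = 100
x1_3 = 260
y1_3 = 172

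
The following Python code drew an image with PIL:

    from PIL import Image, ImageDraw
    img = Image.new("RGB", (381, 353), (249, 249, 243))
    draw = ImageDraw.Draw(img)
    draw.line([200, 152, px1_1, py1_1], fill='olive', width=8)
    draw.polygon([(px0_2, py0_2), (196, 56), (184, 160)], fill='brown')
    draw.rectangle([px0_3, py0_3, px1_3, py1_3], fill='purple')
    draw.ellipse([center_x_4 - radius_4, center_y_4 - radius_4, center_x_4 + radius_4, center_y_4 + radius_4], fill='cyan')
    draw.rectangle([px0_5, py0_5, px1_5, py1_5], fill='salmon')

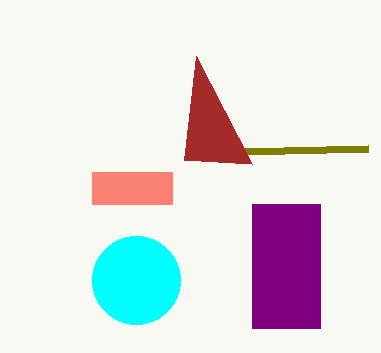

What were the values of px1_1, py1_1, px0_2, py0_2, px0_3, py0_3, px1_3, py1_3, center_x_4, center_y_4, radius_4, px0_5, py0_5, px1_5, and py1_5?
px1_1 = 368; py1_1 = 148; px0_2 = 252; py0_2 = 164; px0_3 = 252; py0_3 = 204; px1_3 = 320; py1_3 = 328; center_x_4 = 136; center_y_4 = 280; radius_4 = 44; px0_5 = 92; py0_5 = 172; px1_5 = 172; py1_5 = 204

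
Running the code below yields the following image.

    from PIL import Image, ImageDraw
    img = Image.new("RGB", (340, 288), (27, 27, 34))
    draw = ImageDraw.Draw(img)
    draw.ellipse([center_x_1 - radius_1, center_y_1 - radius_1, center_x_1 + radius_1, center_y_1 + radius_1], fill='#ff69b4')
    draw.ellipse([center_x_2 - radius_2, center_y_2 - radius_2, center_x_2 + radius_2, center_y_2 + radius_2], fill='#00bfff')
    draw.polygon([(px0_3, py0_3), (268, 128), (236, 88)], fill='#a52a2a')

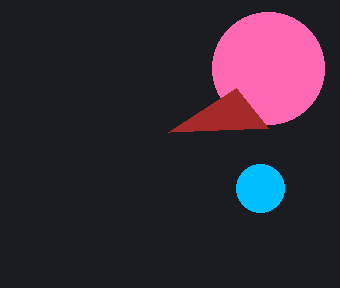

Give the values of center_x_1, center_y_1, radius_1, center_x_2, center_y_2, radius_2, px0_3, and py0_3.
center_x_1 = 268
center_y_1 = 68
radius_1 = 56
center_x_2 = 260
center_y_2 = 188
radius_2 = 24
px0_3 = 168
py0_3 = 132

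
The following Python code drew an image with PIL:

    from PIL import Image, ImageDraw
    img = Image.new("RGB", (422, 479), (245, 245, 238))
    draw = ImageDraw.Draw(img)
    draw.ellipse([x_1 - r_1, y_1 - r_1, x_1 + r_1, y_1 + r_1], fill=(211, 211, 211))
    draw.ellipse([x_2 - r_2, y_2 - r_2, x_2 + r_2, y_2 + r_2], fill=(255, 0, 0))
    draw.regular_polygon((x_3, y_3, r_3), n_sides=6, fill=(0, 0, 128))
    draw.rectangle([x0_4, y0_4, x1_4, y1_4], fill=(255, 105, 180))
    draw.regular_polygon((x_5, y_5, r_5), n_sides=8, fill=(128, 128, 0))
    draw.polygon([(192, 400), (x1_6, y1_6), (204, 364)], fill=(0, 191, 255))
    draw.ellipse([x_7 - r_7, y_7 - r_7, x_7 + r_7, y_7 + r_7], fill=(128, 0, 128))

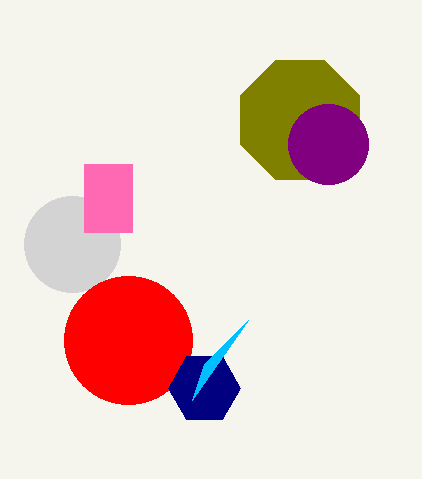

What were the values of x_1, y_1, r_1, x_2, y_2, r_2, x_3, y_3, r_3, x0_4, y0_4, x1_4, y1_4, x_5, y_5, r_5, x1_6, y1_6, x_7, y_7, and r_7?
x_1 = 72, y_1 = 244, r_1 = 48, x_2 = 128, y_2 = 340, r_2 = 64, x_3 = 204, y_3 = 388, r_3 = 36, x0_4 = 84, y0_4 = 164, x1_4 = 132, y1_4 = 232, x_5 = 300, y_5 = 120, r_5 = 64, x1_6 = 248, y1_6 = 320, x_7 = 328, y_7 = 144, r_7 = 40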